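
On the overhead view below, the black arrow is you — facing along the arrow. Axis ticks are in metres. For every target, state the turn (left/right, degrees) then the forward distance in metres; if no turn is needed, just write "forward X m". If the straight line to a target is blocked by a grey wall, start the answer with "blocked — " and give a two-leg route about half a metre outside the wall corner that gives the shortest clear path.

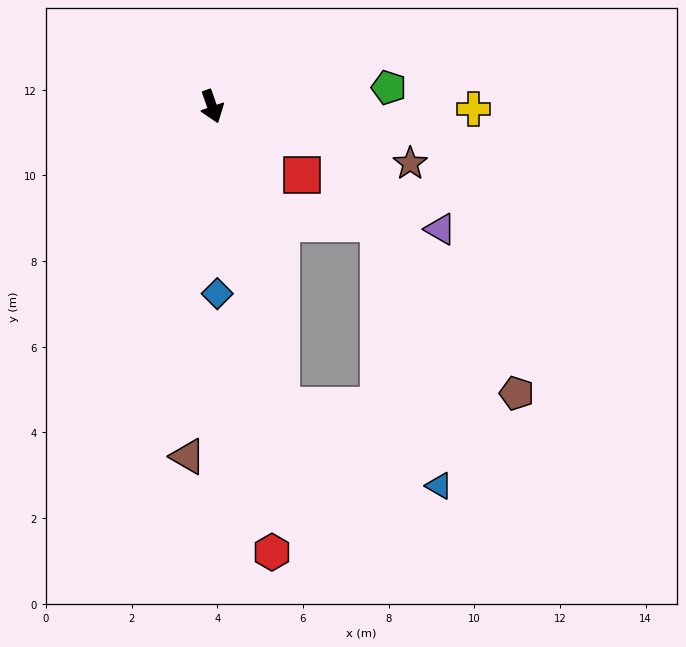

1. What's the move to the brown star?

turn left 55°, forward 4.8 m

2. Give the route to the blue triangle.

blocked — turn right 6°, forward 7.2 m, then turn left 49°, forward 4.1 m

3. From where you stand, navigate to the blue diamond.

turn right 18°, forward 4.4 m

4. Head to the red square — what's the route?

turn left 33°, forward 2.6 m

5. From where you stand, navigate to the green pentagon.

turn left 77°, forward 4.1 m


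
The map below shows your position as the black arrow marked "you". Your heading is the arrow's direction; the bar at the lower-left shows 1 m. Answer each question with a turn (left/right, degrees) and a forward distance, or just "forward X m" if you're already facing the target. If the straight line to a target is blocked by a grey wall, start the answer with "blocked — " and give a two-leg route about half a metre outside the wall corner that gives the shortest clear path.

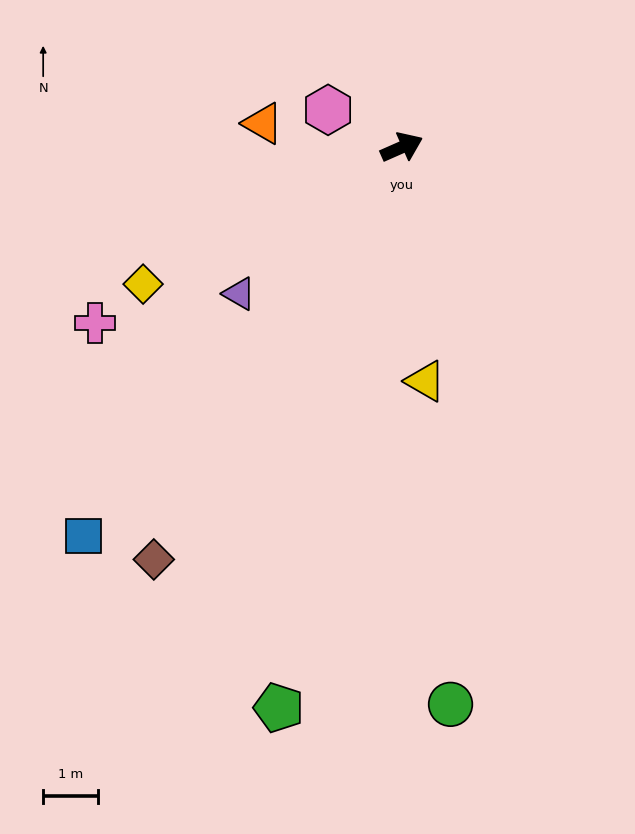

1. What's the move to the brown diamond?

turn right 145°, forward 8.8 m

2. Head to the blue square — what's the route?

turn right 153°, forward 9.2 m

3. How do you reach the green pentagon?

turn right 126°, forward 10.5 m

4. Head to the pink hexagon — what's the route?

turn left 129°, forward 1.5 m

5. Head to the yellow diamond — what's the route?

turn right 176°, forward 5.4 m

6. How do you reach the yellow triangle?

turn right 108°, forward 4.3 m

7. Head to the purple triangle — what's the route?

turn right 162°, forward 4.0 m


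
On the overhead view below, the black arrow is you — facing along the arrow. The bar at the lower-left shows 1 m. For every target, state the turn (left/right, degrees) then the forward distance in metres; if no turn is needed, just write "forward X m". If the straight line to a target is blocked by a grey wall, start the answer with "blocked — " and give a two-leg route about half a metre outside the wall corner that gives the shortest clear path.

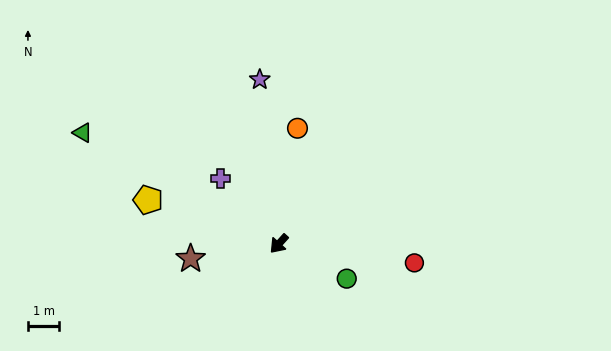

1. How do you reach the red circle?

turn left 124°, forward 4.4 m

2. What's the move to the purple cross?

turn right 96°, forward 2.8 m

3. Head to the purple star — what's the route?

turn right 131°, forward 5.3 m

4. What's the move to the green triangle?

turn right 77°, forward 7.2 m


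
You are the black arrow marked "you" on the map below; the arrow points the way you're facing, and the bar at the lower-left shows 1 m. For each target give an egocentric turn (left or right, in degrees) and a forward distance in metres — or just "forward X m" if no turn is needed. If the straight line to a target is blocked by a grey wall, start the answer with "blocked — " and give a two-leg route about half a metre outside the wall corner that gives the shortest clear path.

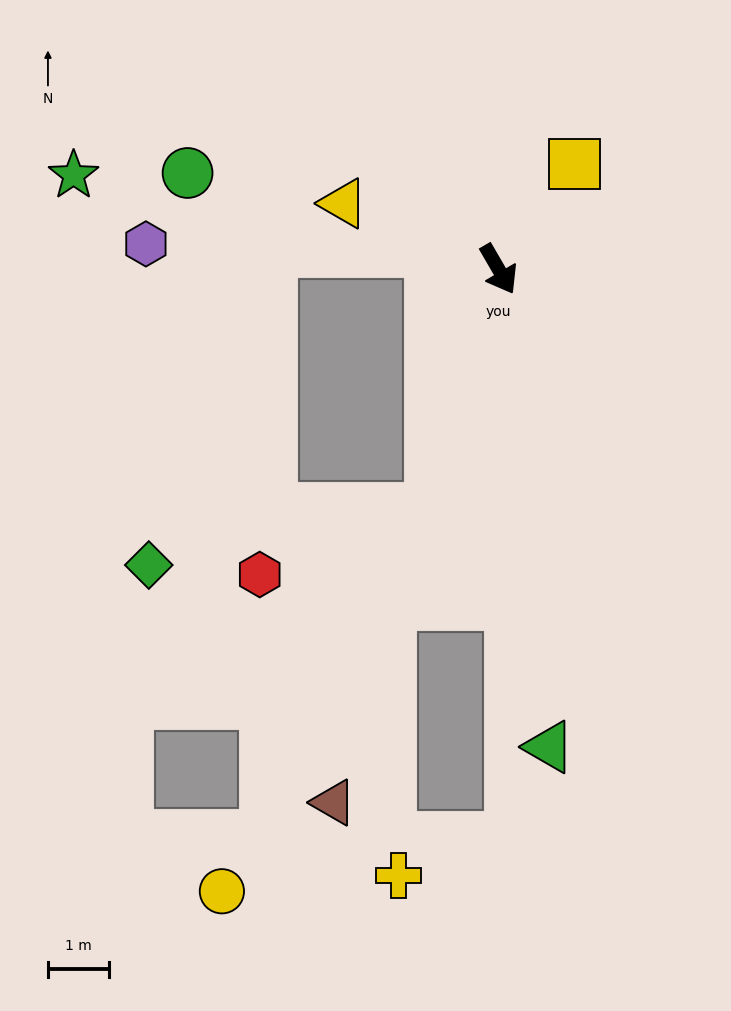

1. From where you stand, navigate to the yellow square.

turn left 114°, forward 2.1 m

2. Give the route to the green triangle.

turn right 24°, forward 7.8 m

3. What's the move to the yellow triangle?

turn right 143°, forward 2.7 m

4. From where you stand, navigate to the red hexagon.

blocked — turn right 46°, forward 4.1 m, then turn right 53°, forward 3.0 m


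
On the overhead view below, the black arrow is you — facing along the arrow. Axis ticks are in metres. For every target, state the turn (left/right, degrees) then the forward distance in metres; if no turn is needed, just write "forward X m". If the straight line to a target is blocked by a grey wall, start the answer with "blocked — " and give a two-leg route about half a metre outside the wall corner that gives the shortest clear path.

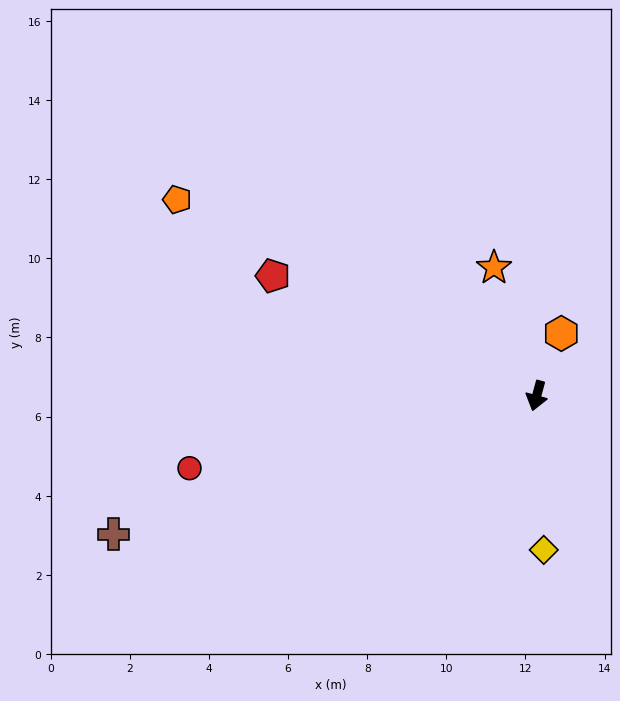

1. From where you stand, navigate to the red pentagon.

turn right 99°, forward 7.3 m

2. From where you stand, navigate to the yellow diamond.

turn left 18°, forward 3.9 m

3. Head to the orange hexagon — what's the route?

turn left 174°, forward 1.7 m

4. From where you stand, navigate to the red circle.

turn right 63°, forward 9.0 m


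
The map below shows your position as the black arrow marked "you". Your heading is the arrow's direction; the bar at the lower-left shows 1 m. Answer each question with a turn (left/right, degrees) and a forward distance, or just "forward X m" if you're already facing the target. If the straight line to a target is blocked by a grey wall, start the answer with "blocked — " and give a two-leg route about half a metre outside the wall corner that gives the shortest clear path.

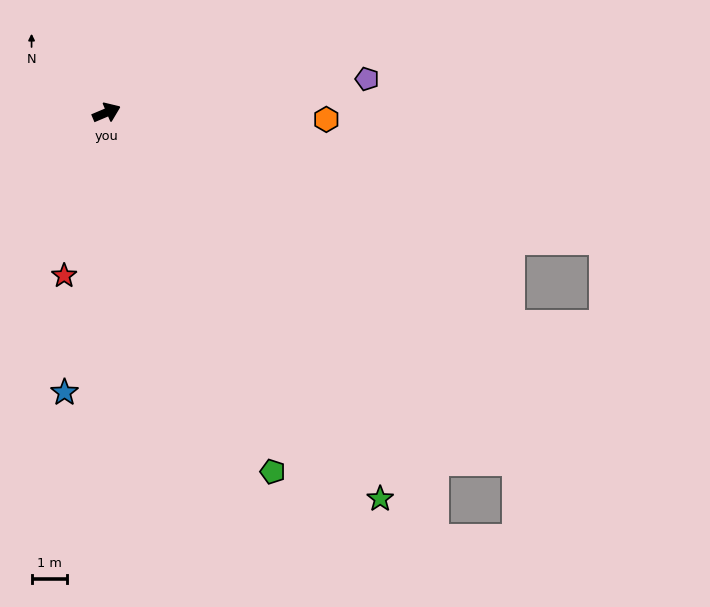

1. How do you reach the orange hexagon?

turn right 25°, forward 6.2 m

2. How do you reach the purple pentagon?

turn right 16°, forward 7.4 m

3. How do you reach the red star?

turn right 127°, forward 4.8 m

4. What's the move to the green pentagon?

turn right 88°, forward 11.2 m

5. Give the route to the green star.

turn right 78°, forward 13.3 m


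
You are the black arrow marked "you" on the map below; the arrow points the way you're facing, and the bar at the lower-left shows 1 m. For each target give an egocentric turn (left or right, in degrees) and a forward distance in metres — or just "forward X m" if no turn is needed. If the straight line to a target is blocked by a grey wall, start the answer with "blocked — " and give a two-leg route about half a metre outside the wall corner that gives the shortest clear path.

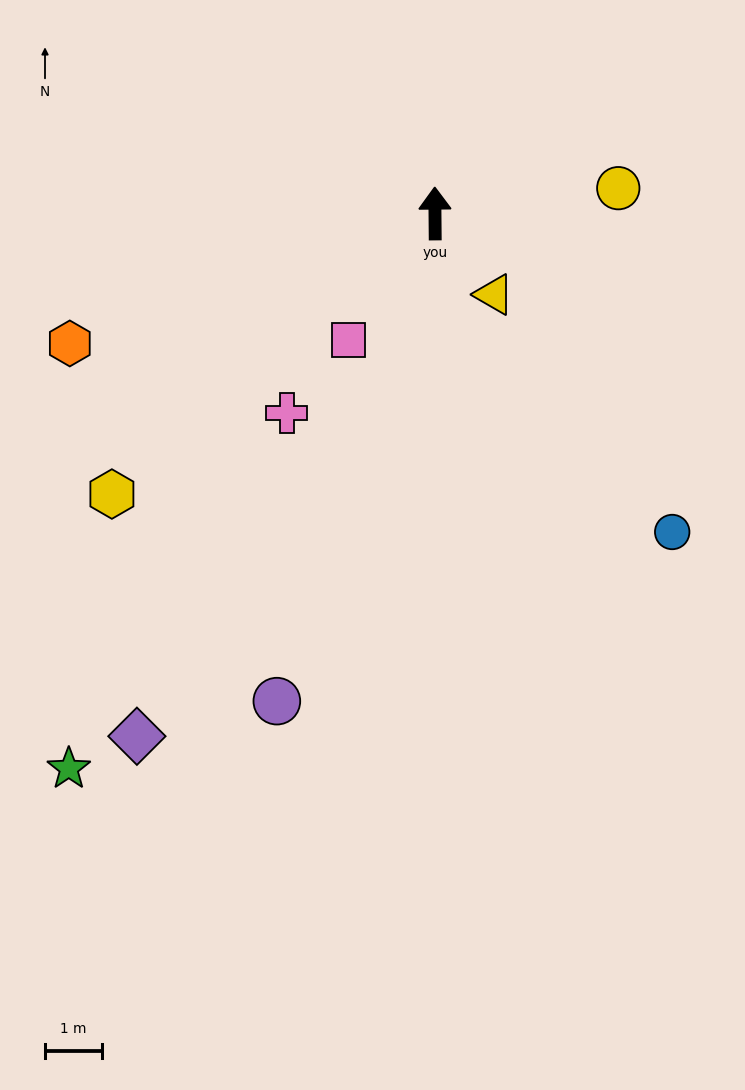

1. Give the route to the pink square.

turn left 145°, forward 2.7 m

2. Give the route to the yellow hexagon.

turn left 130°, forward 7.5 m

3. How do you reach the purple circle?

turn left 162°, forward 9.0 m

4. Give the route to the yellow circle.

turn right 83°, forward 3.3 m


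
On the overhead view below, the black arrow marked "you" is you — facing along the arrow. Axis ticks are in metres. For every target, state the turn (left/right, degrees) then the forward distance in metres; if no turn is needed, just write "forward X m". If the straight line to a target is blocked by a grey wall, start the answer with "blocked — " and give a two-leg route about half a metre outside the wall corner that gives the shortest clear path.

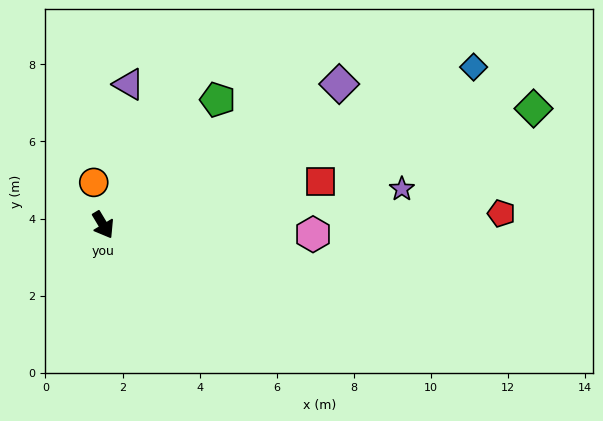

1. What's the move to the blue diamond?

turn left 82°, forward 10.5 m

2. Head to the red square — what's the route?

turn left 70°, forward 5.8 m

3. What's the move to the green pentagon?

turn left 107°, forward 4.4 m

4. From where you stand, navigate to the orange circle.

turn left 161°, forward 1.1 m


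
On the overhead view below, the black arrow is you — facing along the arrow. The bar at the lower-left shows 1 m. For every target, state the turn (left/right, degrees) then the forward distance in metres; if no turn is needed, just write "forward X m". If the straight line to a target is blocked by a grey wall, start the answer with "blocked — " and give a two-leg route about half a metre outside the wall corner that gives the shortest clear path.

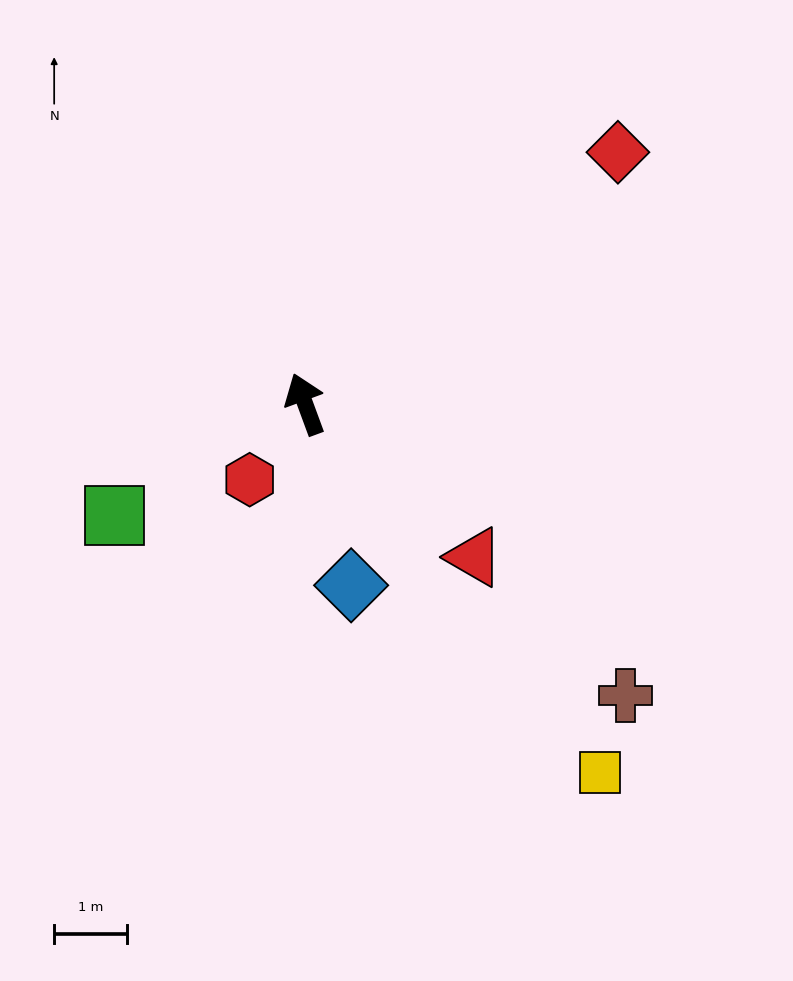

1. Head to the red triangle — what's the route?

turn right 152°, forward 3.1 m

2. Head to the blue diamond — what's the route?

turn left 174°, forward 2.6 m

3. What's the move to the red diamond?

turn right 71°, forward 5.5 m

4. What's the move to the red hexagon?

turn left 123°, forward 1.3 m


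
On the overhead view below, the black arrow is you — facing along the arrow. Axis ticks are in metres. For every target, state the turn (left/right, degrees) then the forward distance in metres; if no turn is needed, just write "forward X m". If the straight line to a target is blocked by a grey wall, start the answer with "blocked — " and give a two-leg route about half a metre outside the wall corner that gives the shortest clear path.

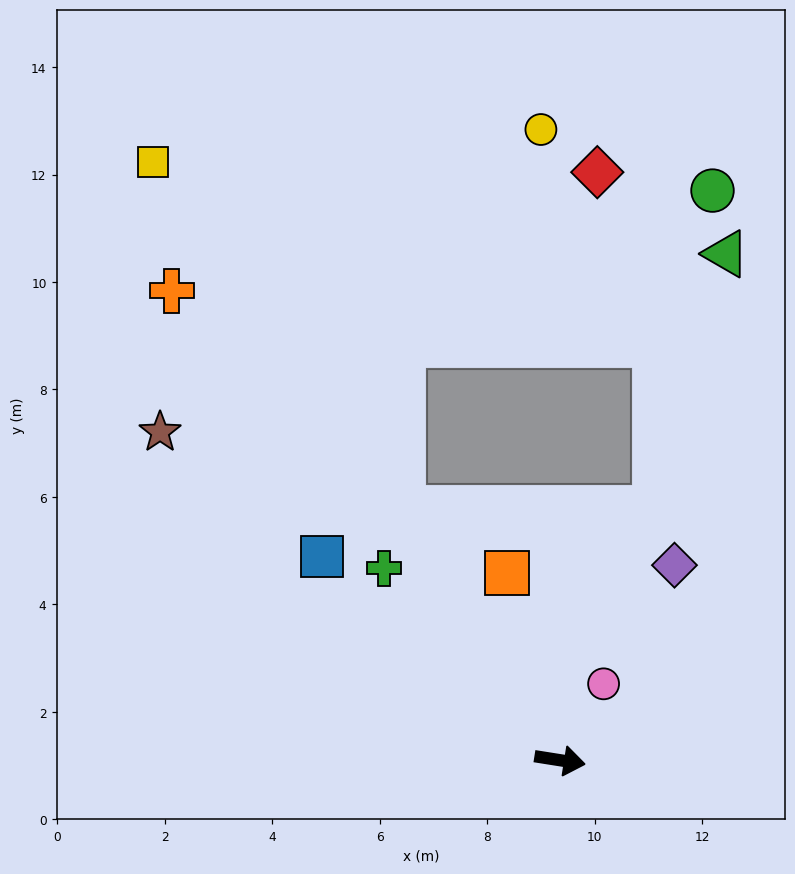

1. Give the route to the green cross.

turn left 142°, forward 4.8 m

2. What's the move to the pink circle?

turn left 69°, forward 1.6 m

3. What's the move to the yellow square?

turn left 133°, forward 13.5 m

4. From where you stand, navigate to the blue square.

turn left 148°, forward 5.8 m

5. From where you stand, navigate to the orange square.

turn left 115°, forward 3.6 m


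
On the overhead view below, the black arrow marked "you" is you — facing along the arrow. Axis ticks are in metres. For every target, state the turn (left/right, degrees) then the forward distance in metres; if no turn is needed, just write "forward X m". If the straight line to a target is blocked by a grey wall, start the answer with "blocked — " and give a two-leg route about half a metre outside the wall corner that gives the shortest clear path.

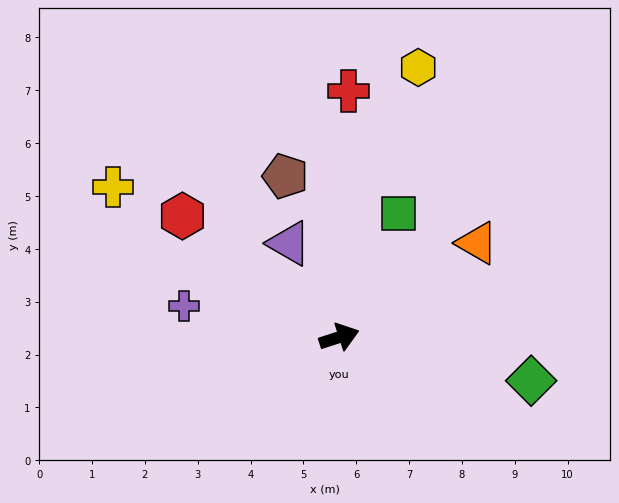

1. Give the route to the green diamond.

turn right 31°, forward 3.7 m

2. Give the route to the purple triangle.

turn left 100°, forward 2.0 m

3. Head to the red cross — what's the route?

turn left 70°, forward 4.7 m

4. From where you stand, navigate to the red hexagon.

turn left 124°, forward 3.8 m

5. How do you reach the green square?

turn left 47°, forward 2.6 m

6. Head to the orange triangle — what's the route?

turn left 16°, forward 3.2 m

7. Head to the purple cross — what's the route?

turn left 151°, forward 3.0 m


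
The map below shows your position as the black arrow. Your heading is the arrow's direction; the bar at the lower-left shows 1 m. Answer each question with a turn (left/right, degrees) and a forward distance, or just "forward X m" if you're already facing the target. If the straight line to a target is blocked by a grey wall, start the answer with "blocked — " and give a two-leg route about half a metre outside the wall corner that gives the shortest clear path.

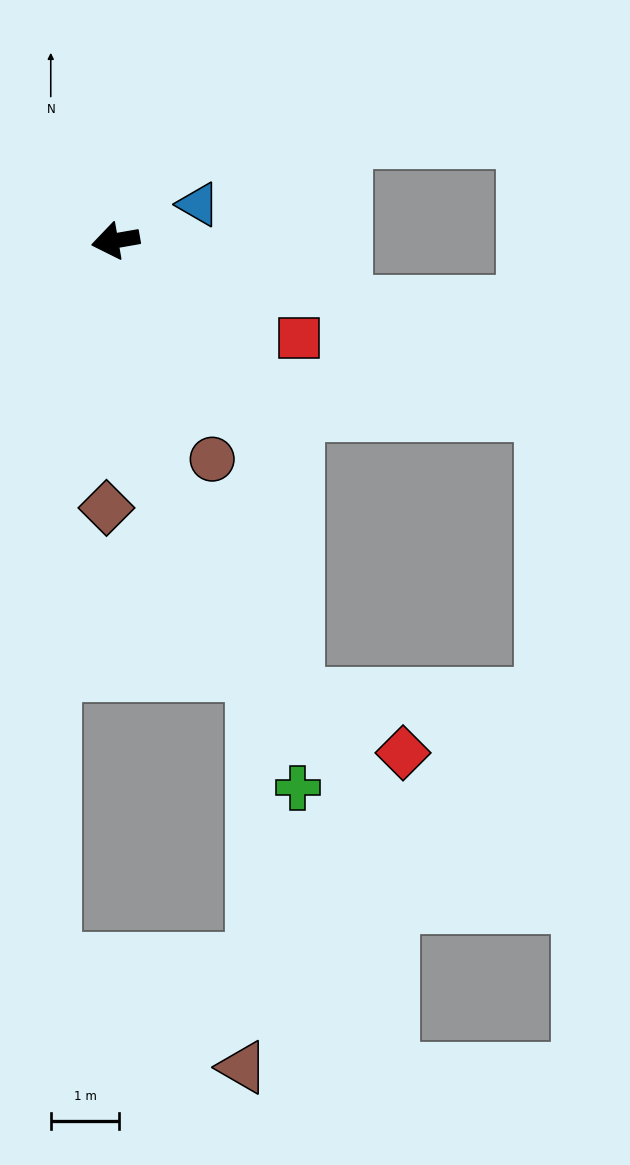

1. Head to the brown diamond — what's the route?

turn left 78°, forward 3.9 m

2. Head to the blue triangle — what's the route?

turn right 166°, forward 1.3 m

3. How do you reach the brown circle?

turn left 104°, forward 3.5 m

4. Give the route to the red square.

turn left 142°, forward 3.0 m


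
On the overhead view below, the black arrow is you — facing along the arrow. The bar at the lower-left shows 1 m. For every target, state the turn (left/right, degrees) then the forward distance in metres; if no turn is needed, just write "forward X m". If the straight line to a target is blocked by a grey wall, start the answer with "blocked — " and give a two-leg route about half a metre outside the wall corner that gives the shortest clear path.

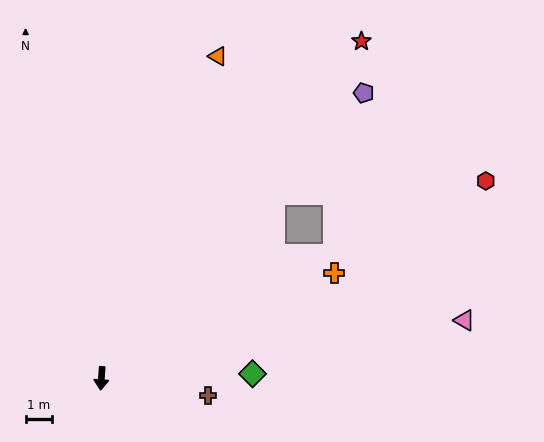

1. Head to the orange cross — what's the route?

turn left 118°, forward 9.6 m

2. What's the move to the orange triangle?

turn left 164°, forward 12.9 m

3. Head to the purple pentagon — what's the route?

turn left 141°, forward 14.6 m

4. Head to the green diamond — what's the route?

turn left 96°, forward 5.7 m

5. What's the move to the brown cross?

turn left 85°, forward 4.1 m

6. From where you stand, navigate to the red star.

turn left 146°, forward 16.0 m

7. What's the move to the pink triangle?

turn left 103°, forward 13.8 m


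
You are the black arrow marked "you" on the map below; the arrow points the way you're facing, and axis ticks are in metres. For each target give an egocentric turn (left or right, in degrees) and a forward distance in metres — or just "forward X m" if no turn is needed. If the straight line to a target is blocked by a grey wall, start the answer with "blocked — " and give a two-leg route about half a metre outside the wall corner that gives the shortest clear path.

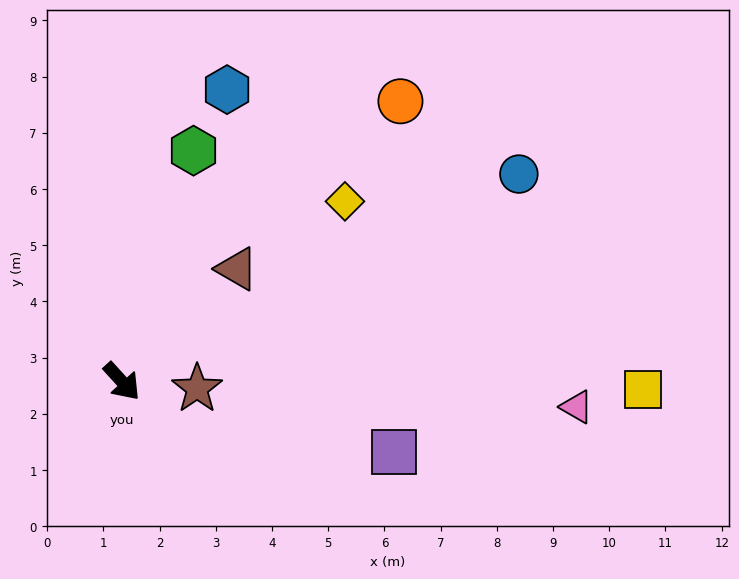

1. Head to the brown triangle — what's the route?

turn left 92°, forward 2.9 m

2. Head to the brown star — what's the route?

turn left 42°, forward 1.3 m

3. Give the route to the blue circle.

turn left 75°, forward 8.0 m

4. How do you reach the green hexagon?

turn left 120°, forward 4.3 m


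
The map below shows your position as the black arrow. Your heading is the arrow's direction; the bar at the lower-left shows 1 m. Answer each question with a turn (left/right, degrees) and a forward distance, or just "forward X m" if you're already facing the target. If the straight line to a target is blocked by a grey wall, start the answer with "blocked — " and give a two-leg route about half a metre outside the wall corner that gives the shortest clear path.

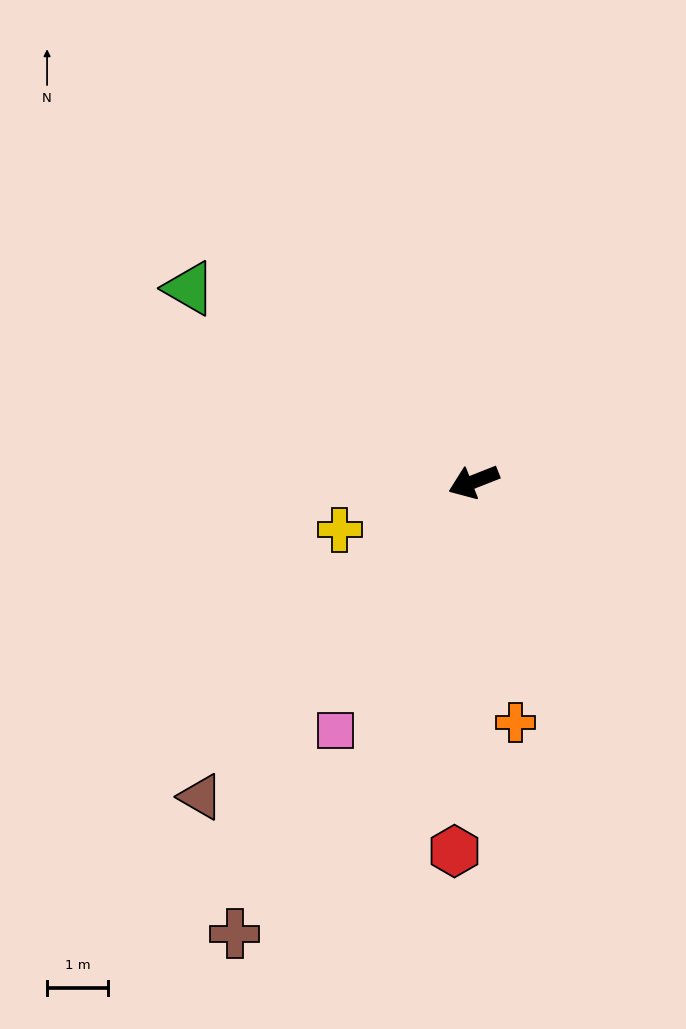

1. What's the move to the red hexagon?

turn left 66°, forward 6.1 m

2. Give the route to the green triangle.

turn right 56°, forward 5.7 m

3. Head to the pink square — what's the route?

turn left 39°, forward 4.7 m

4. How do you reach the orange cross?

turn left 78°, forward 4.0 m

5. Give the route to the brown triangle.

turn left 28°, forward 6.9 m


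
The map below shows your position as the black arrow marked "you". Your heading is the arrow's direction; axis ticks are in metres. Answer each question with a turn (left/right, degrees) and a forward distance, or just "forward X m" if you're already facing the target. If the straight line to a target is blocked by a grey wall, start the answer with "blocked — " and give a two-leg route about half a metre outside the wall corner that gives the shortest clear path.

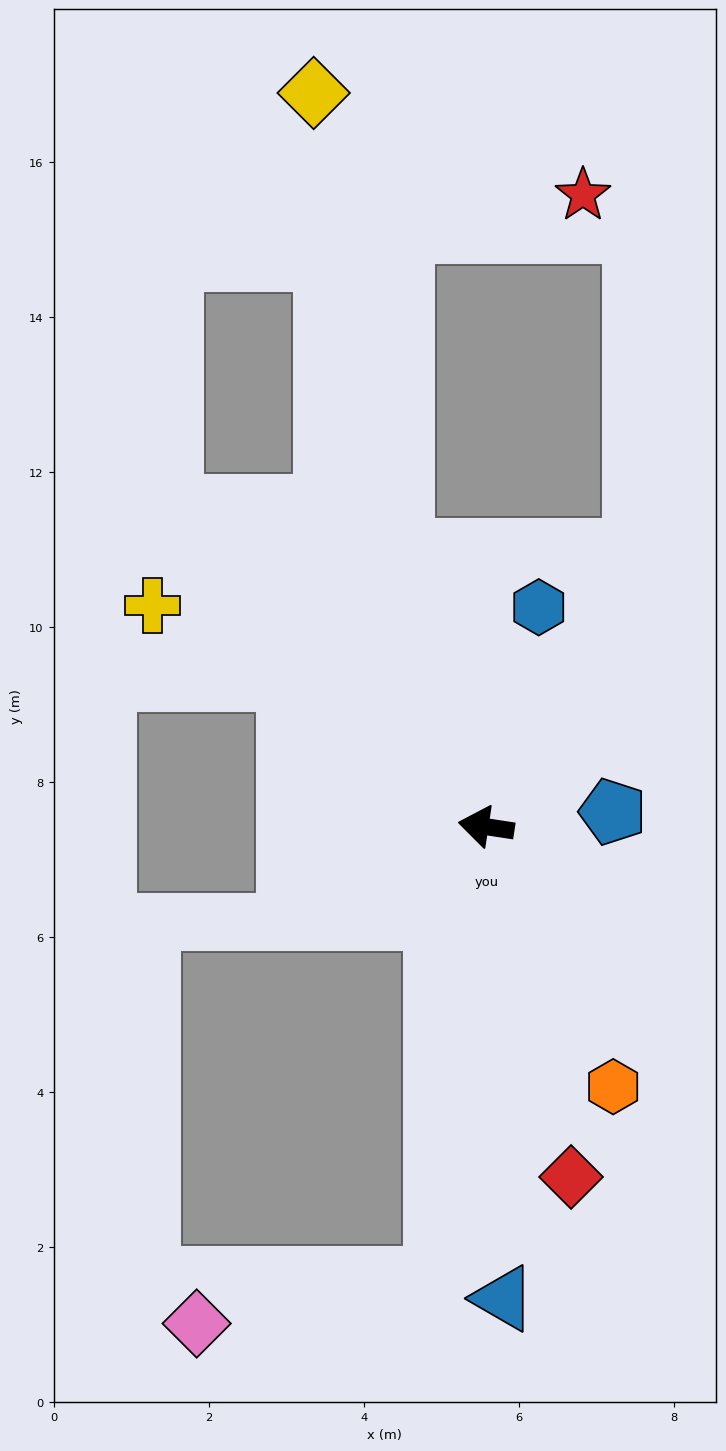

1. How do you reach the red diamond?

turn left 112°, forward 4.6 m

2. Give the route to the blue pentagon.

turn right 165°, forward 1.6 m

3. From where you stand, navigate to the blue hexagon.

turn right 95°, forward 2.9 m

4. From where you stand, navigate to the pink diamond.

blocked — turn left 92°, forward 5.9 m, then turn right 73°, forward 3.1 m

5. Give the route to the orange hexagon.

turn left 125°, forward 3.7 m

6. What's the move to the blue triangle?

turn left 101°, forward 6.1 m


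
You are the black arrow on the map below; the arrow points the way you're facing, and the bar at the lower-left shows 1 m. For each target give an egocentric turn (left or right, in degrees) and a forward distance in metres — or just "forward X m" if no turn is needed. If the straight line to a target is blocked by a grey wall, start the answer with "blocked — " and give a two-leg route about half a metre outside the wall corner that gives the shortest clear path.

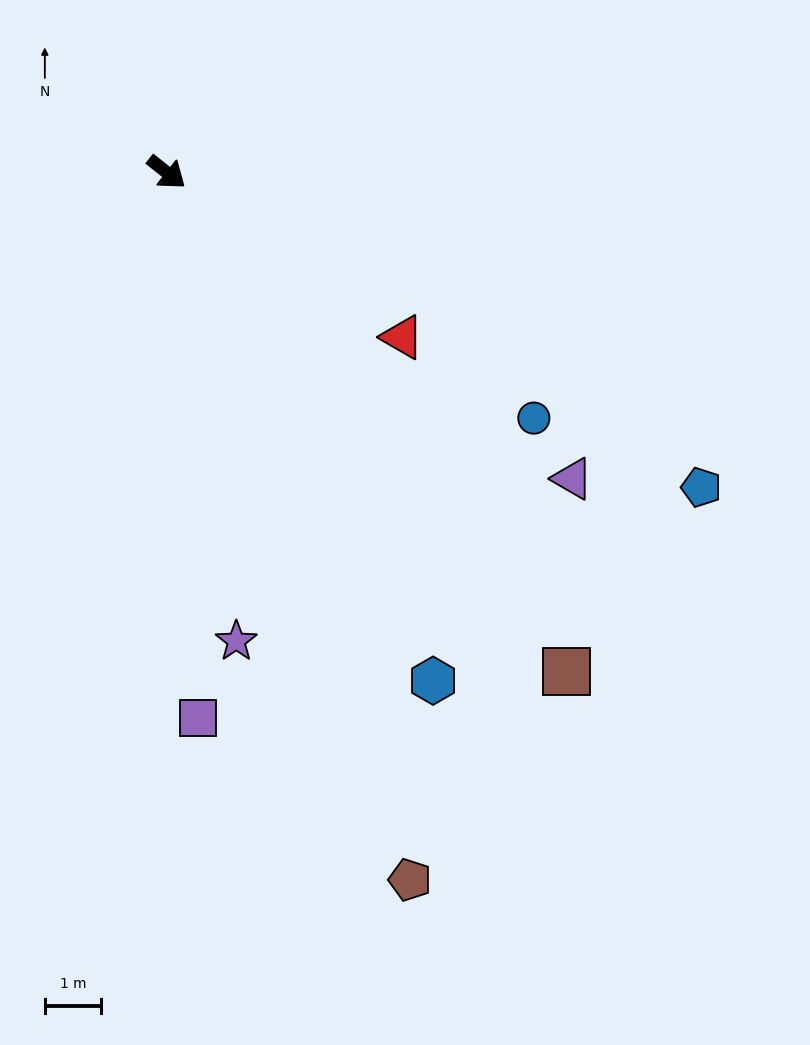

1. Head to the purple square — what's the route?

turn right 48°, forward 9.7 m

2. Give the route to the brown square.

turn right 13°, forward 11.3 m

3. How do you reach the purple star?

turn right 43°, forward 8.4 m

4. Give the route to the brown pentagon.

turn right 33°, forward 13.3 m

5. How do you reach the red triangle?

turn left 3°, forward 5.1 m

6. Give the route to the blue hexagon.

turn right 24°, forward 10.2 m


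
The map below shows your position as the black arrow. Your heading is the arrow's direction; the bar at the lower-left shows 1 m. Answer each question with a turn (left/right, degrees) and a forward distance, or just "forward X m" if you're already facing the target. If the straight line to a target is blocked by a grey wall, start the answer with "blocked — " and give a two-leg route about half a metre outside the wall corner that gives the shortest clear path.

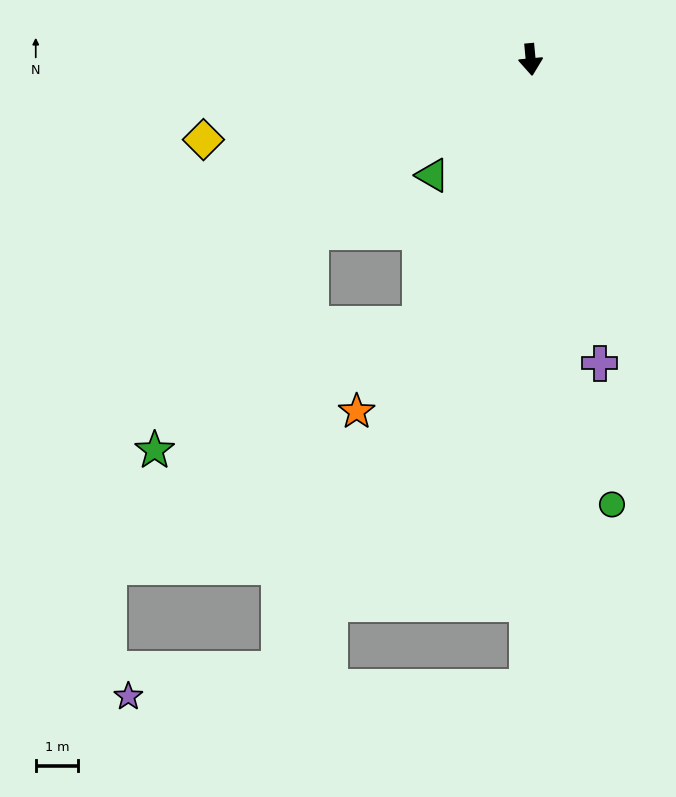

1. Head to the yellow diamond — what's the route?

turn right 82°, forward 7.9 m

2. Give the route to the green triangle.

turn right 46°, forward 3.6 m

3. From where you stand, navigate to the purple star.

blocked — turn right 28°, forward 15.5 m, then turn right 57°, forward 3.6 m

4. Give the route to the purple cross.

turn left 8°, forward 7.3 m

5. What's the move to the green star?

blocked — turn right 57°, forward 6.6 m, then turn left 16°, forward 6.3 m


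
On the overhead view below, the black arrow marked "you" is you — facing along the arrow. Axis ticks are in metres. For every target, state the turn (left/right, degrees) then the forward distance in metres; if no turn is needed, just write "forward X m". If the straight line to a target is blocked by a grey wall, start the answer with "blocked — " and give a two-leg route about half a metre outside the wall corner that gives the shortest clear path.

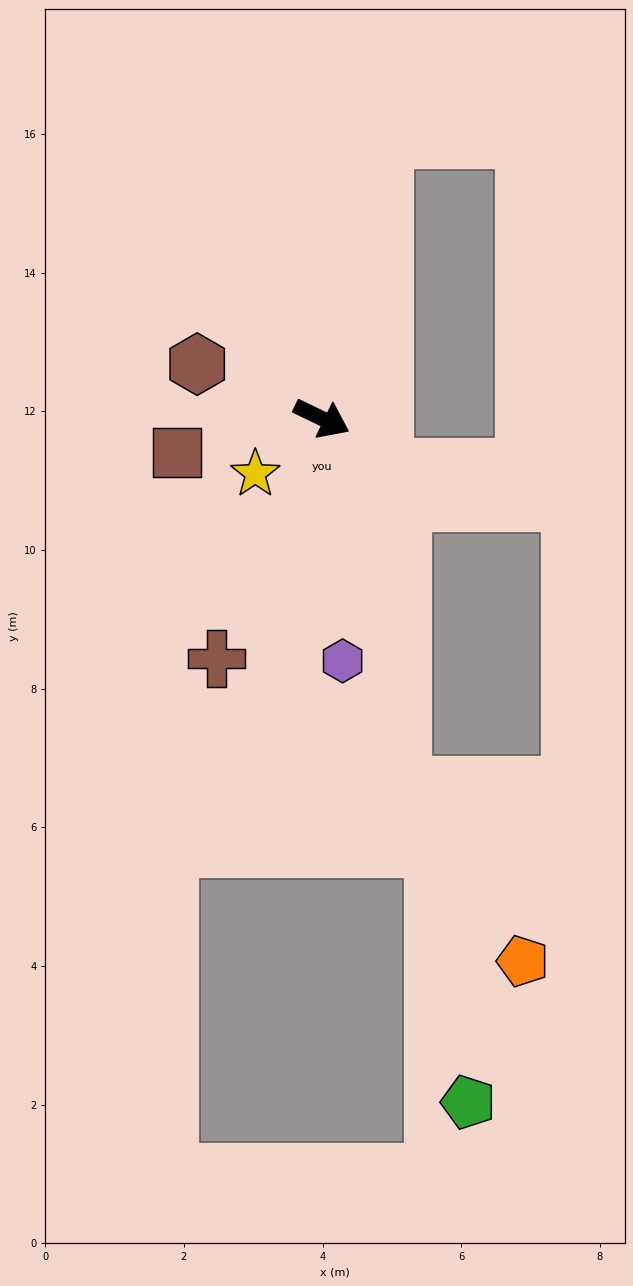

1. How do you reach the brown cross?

turn right 88°, forward 3.8 m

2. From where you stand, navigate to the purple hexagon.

turn right 59°, forward 3.5 m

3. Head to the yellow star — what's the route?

turn right 115°, forward 1.2 m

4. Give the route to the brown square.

turn right 141°, forward 2.1 m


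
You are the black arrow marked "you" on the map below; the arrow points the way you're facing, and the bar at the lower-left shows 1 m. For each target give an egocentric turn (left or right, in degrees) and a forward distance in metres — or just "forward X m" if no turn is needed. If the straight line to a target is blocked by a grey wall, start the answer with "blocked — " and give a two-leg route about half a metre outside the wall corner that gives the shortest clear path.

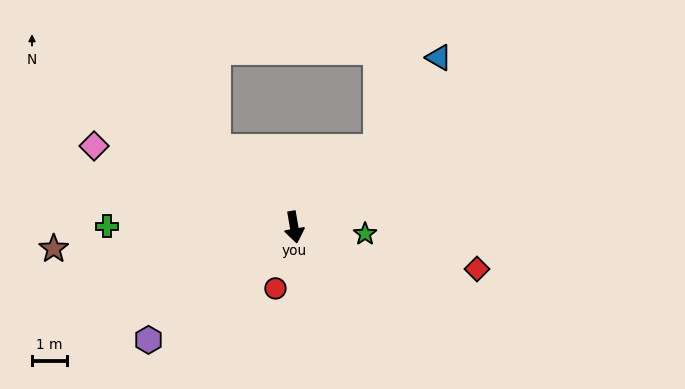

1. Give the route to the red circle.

turn right 27°, forward 1.8 m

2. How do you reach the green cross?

turn right 100°, forward 5.3 m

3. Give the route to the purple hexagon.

turn right 62°, forward 5.2 m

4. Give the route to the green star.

turn left 75°, forward 2.0 m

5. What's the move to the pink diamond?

turn right 122°, forward 6.1 m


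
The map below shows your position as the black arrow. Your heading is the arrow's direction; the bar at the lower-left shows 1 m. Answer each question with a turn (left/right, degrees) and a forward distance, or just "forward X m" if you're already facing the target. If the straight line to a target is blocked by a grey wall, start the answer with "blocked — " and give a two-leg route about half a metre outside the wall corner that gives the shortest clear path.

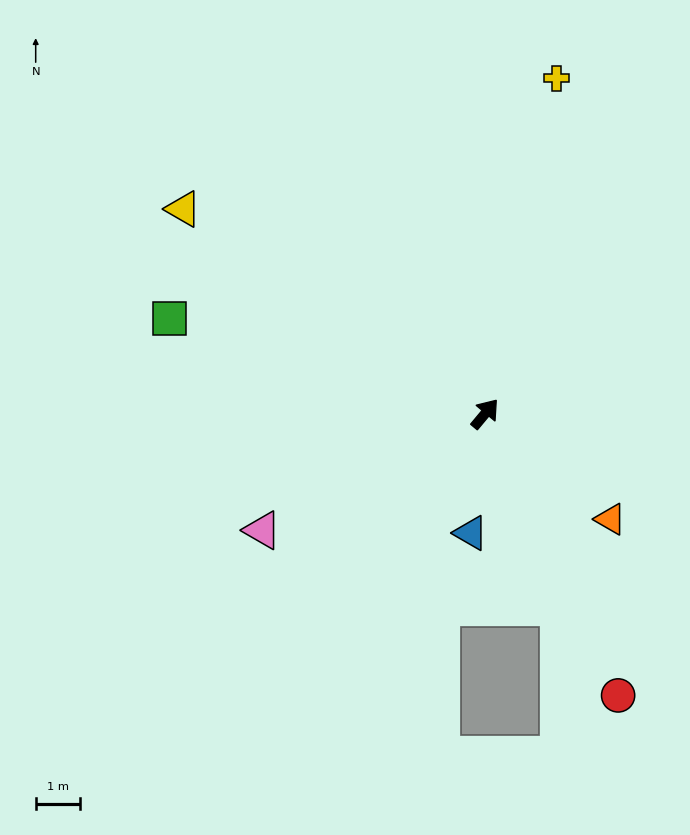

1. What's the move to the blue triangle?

turn right 147°, forward 2.7 m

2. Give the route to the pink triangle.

turn left 157°, forward 5.7 m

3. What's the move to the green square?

turn left 113°, forward 7.5 m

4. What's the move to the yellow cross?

turn left 28°, forward 7.8 m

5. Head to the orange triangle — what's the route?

turn right 90°, forward 3.7 m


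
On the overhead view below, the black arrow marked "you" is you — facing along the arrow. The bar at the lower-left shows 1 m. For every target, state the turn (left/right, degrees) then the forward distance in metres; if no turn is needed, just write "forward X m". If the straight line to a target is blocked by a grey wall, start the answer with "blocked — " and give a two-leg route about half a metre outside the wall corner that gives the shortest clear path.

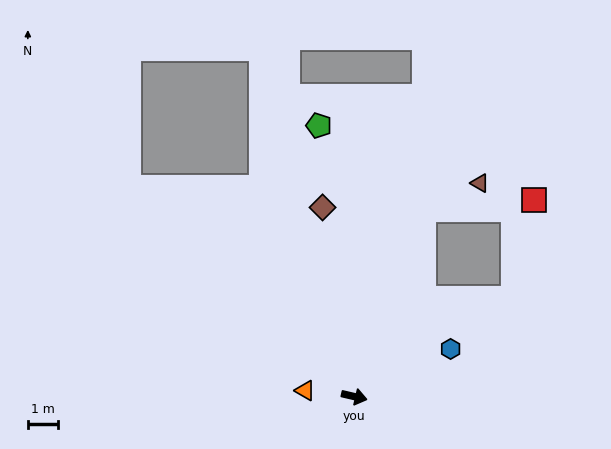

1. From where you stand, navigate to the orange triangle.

turn right 174°, forward 1.7 m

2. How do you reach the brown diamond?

turn left 113°, forward 6.4 m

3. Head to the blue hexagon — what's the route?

turn left 39°, forward 3.6 m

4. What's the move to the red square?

blocked — turn left 83°, forward 6.7 m, then turn right 65°, forward 3.7 m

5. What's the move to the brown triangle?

blocked — turn left 83°, forward 6.7 m, then turn right 45°, forward 2.1 m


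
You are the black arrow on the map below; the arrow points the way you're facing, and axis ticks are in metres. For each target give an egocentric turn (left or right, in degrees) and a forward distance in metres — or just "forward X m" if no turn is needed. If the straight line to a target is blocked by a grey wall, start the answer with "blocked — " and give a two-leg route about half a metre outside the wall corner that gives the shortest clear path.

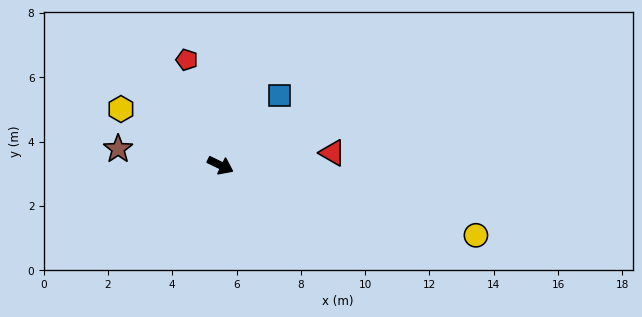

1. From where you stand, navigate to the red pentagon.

turn left 134°, forward 3.4 m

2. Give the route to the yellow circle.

turn left 11°, forward 8.2 m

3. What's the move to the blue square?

turn left 76°, forward 2.8 m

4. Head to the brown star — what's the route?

turn right 163°, forward 3.2 m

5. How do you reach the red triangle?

turn left 32°, forward 3.5 m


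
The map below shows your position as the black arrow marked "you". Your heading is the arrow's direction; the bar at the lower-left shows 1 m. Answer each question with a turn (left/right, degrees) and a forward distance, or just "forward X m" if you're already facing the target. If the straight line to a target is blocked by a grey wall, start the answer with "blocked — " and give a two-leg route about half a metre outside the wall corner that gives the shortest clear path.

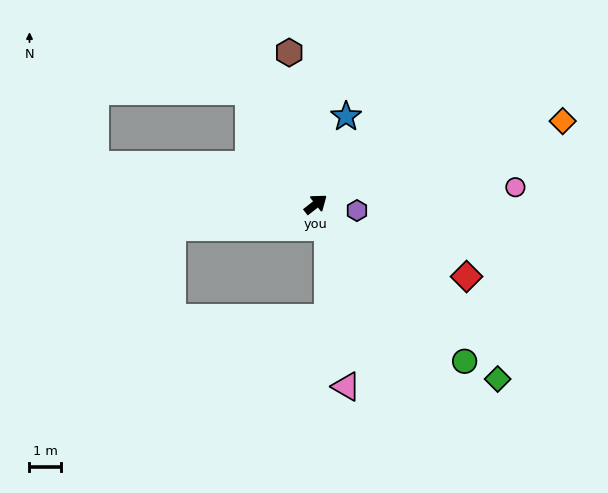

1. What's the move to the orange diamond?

turn right 19°, forward 8.2 m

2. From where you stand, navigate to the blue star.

turn left 33°, forward 2.9 m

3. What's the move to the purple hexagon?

turn right 47°, forward 1.3 m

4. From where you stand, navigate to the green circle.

turn right 85°, forward 6.8 m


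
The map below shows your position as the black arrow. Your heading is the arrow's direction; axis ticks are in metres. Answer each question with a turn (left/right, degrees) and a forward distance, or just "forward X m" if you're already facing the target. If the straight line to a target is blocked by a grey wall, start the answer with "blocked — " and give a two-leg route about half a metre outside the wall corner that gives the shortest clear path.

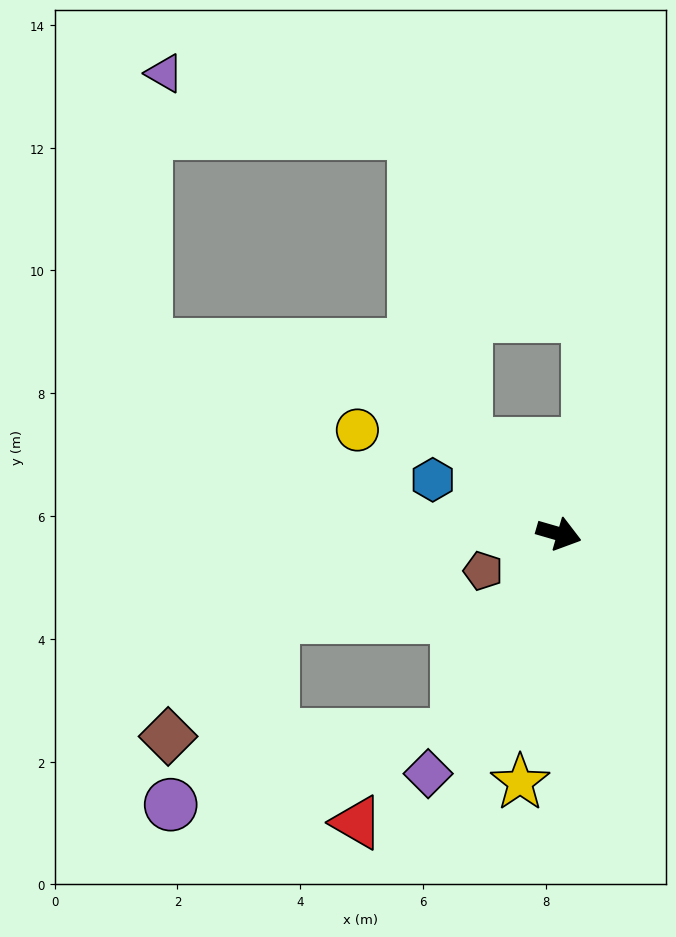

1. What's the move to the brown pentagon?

turn right 138°, forward 1.4 m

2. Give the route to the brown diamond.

blocked — turn right 101°, forward 3.7 m, then turn right 63°, forward 4.7 m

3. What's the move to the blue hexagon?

turn left 173°, forward 2.2 m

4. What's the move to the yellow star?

turn right 83°, forward 4.1 m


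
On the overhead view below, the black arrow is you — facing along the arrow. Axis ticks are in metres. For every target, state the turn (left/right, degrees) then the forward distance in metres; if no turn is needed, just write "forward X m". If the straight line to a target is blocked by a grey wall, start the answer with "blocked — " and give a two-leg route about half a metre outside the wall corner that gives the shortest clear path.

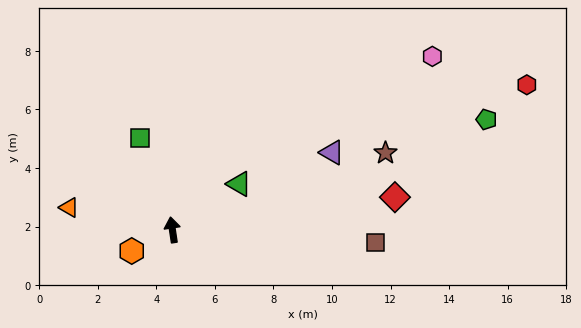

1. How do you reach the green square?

turn left 11°, forward 3.3 m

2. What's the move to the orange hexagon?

turn left 109°, forward 1.6 m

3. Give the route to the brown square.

turn right 102°, forward 6.9 m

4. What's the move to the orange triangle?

turn left 69°, forward 3.6 m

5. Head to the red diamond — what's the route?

turn right 90°, forward 7.7 m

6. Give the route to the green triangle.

turn right 64°, forward 2.8 m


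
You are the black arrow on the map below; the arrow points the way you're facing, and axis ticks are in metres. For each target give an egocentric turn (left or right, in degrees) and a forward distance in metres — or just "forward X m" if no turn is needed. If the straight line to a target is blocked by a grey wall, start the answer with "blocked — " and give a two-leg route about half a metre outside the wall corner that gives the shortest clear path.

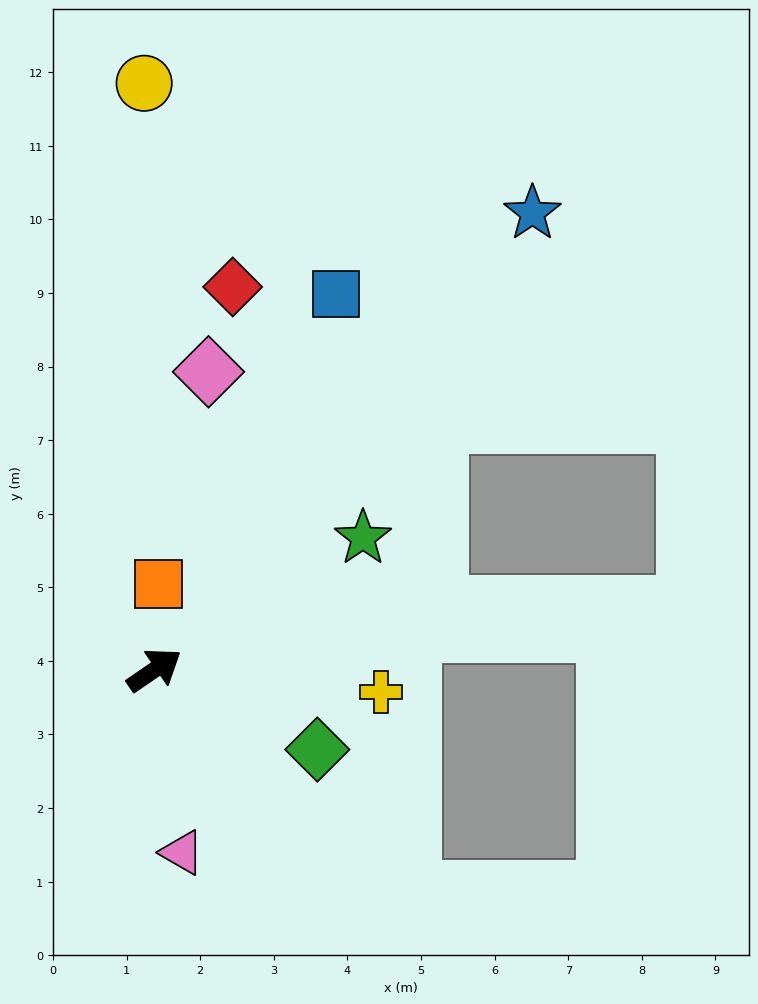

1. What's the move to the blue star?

turn left 16°, forward 8.1 m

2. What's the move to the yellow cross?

turn right 40°, forward 3.1 m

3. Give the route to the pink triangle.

turn right 116°, forward 2.5 m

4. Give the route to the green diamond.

turn right 60°, forward 2.5 m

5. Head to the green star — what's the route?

turn right 2°, forward 3.4 m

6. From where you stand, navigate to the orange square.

turn left 53°, forward 1.2 m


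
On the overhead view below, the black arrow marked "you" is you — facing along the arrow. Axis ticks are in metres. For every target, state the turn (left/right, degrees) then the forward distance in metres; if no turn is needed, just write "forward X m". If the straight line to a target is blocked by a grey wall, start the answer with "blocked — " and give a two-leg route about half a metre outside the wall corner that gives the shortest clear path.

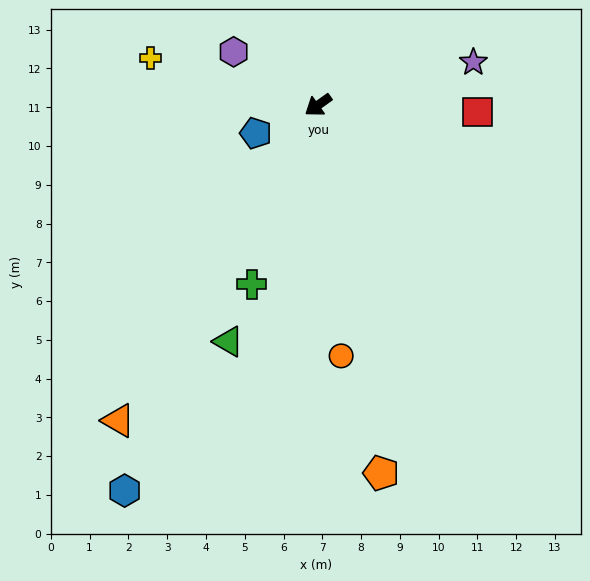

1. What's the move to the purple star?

turn left 160°, forward 4.2 m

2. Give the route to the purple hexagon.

turn right 68°, forward 2.6 m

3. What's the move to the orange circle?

turn left 60°, forward 6.5 m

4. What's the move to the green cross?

turn left 34°, forward 4.9 m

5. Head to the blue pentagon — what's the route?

turn right 11°, forward 1.8 m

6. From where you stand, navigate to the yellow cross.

turn right 51°, forward 4.5 m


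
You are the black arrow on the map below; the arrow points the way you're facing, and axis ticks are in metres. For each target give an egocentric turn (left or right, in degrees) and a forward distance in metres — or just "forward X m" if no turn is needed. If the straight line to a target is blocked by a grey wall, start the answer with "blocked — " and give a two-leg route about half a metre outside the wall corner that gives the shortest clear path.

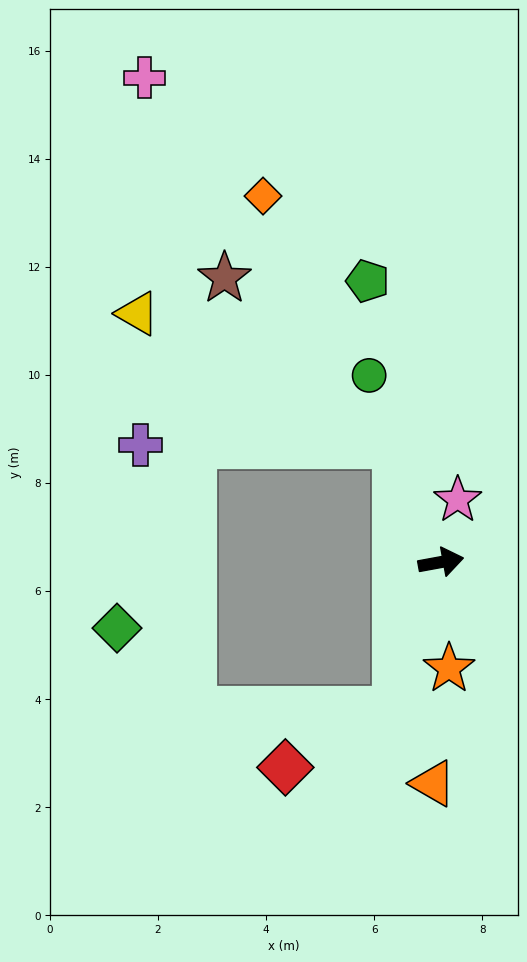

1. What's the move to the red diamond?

blocked — turn right 118°, forward 2.9 m, then turn right 45°, forward 2.3 m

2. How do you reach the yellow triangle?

blocked — turn left 101°, forward 2.3 m, then turn left 41°, forward 5.4 m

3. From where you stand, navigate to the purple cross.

blocked — turn left 101°, forward 2.3 m, then turn left 68°, forward 4.7 m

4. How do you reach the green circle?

turn left 101°, forward 3.7 m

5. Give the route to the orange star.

turn right 96°, forward 2.0 m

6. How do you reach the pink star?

turn left 65°, forward 1.2 m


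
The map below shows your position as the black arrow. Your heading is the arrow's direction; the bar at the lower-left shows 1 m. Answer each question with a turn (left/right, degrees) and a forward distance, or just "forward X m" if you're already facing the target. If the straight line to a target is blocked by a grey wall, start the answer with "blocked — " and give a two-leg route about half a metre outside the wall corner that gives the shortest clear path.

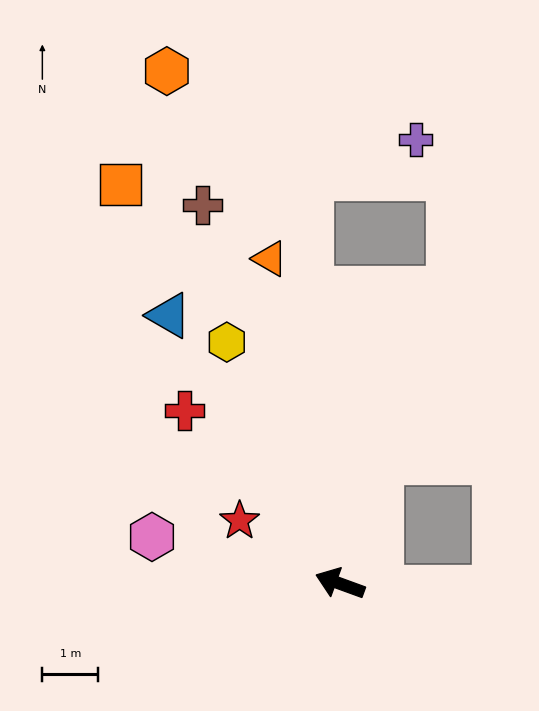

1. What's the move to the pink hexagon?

turn left 6°, forward 3.5 m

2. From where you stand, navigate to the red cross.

turn right 28°, forward 4.2 m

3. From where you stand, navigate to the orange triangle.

turn right 58°, forward 6.0 m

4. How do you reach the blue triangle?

turn right 37°, forward 5.7 m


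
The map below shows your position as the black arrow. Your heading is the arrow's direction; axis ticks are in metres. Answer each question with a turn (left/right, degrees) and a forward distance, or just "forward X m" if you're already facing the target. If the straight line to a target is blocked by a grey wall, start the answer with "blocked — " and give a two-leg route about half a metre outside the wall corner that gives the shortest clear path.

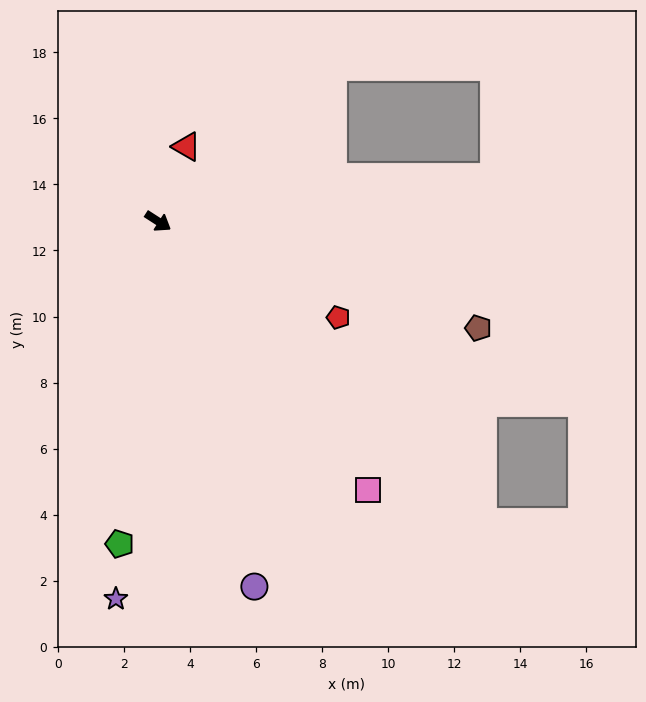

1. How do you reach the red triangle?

turn left 102°, forward 2.4 m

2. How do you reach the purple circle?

turn right 42°, forward 11.4 m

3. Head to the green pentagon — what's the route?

turn right 64°, forward 9.8 m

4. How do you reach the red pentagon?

turn left 5°, forward 6.2 m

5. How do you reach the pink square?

turn right 19°, forward 10.3 m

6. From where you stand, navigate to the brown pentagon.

turn left 14°, forward 10.2 m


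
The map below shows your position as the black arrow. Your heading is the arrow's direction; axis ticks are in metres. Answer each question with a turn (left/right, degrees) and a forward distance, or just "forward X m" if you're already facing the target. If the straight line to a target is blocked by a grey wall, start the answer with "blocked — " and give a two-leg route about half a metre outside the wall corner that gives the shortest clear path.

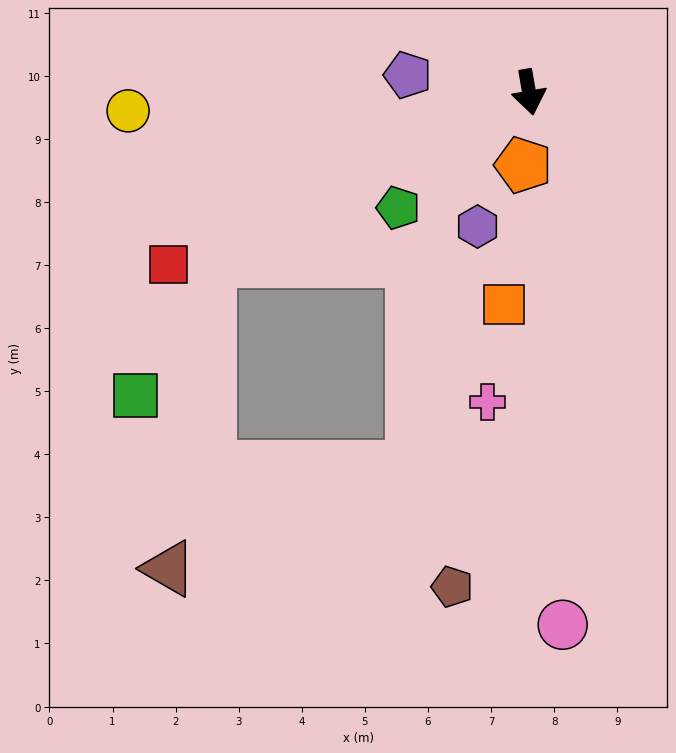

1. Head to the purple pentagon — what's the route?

turn right 108°, forward 1.9 m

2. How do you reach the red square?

turn right 74°, forward 6.3 m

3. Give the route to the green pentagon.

turn right 58°, forward 2.8 m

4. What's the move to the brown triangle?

blocked — turn right 72°, forward 5.7 m, then turn left 55°, forward 4.9 m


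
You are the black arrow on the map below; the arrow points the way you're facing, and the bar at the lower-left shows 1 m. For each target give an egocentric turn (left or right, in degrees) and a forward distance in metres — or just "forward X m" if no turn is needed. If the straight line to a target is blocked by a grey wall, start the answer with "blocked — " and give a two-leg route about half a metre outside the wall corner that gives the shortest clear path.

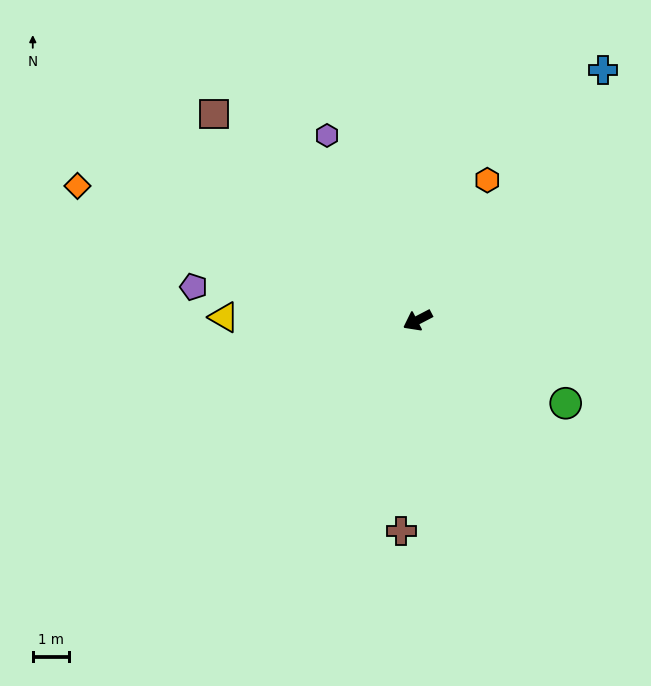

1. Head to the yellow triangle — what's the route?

turn right 28°, forward 5.3 m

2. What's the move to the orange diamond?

turn right 49°, forward 10.0 m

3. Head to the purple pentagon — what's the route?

turn right 36°, forward 6.2 m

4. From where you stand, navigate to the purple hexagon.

turn right 91°, forward 5.6 m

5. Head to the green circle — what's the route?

turn left 123°, forward 4.6 m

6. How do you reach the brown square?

turn right 73°, forward 7.9 m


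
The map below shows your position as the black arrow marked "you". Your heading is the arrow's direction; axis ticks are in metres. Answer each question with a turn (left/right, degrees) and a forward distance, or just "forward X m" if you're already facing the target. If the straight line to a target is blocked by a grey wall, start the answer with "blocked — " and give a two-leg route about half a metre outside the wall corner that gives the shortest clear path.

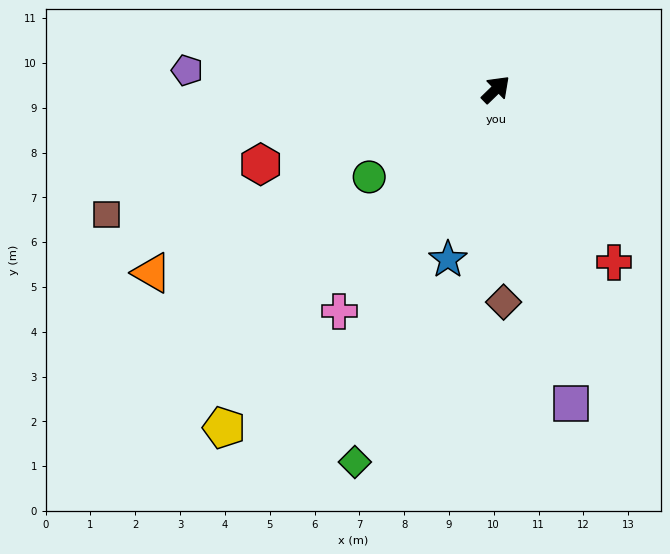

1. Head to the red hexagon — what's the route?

turn left 153°, forward 5.5 m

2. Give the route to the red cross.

turn right 100°, forward 4.7 m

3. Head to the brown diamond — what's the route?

turn right 132°, forward 4.8 m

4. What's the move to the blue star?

turn right 150°, forward 3.9 m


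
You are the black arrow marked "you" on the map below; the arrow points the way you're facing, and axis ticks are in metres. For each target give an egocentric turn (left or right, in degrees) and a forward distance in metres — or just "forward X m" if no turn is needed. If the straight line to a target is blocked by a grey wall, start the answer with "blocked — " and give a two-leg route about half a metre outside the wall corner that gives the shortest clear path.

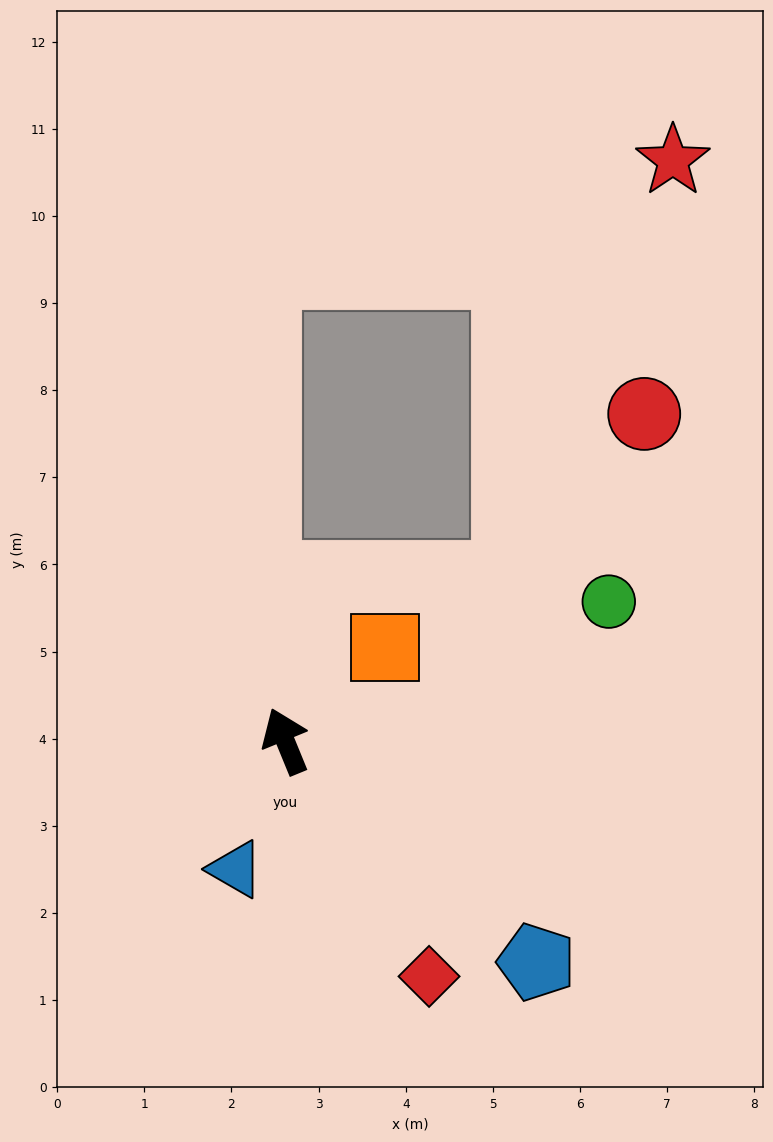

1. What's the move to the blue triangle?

turn left 136°, forward 1.6 m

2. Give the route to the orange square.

turn right 69°, forward 1.6 m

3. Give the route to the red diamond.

turn right 171°, forward 3.2 m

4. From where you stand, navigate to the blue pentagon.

turn right 154°, forward 3.8 m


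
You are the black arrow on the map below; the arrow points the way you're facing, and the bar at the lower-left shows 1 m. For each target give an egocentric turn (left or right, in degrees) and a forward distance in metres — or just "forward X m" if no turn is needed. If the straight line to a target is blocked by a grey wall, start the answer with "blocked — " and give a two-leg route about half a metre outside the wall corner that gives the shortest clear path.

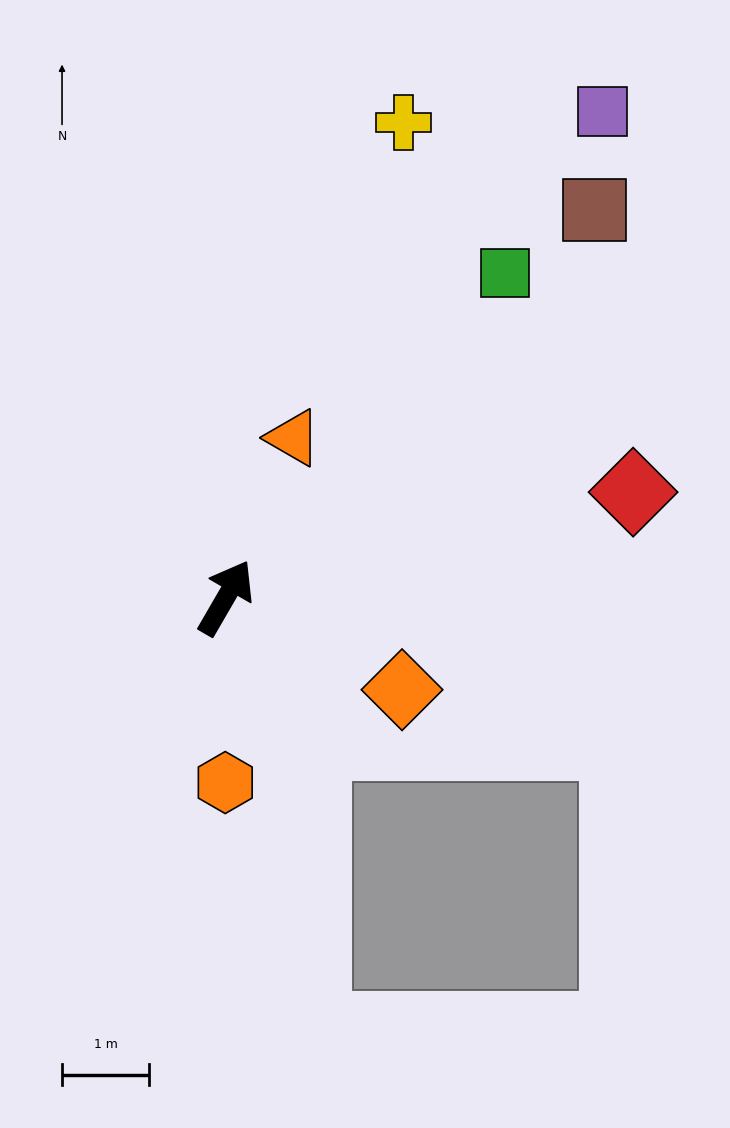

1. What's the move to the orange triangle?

turn left 7°, forward 2.0 m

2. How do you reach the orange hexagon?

turn right 150°, forward 2.1 m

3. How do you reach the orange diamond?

turn right 87°, forward 2.3 m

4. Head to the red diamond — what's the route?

turn right 45°, forward 4.8 m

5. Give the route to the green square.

turn right 11°, forward 4.9 m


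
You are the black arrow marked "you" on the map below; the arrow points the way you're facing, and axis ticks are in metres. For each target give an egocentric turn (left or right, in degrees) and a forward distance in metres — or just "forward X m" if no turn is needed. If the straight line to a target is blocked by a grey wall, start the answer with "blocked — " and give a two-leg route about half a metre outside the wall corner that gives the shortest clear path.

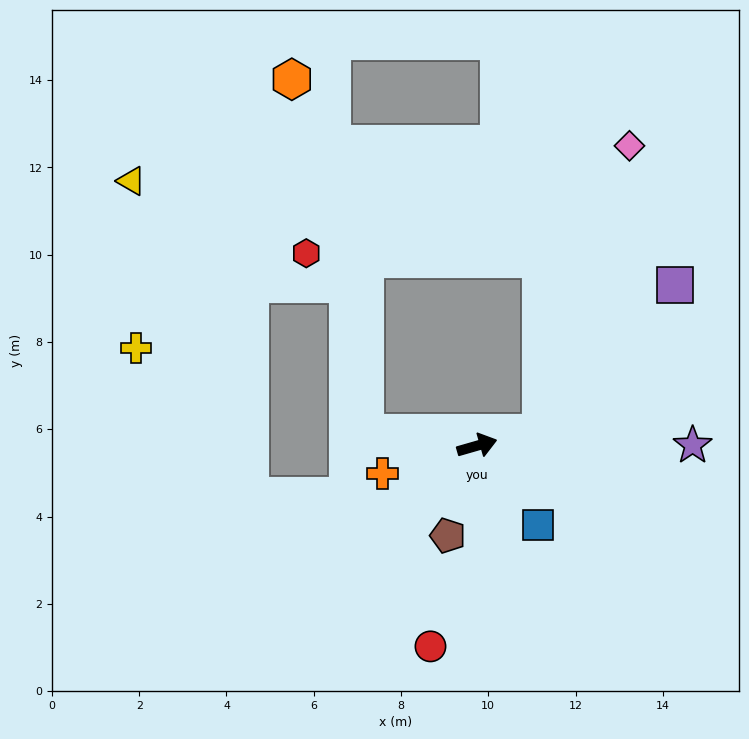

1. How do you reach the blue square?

turn right 68°, forward 2.3 m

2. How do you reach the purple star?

turn right 16°, forward 4.9 m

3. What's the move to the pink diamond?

blocked — turn right 4°, forward 1.5 m, then turn left 61°, forward 6.9 m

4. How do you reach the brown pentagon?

turn right 124°, forward 2.2 m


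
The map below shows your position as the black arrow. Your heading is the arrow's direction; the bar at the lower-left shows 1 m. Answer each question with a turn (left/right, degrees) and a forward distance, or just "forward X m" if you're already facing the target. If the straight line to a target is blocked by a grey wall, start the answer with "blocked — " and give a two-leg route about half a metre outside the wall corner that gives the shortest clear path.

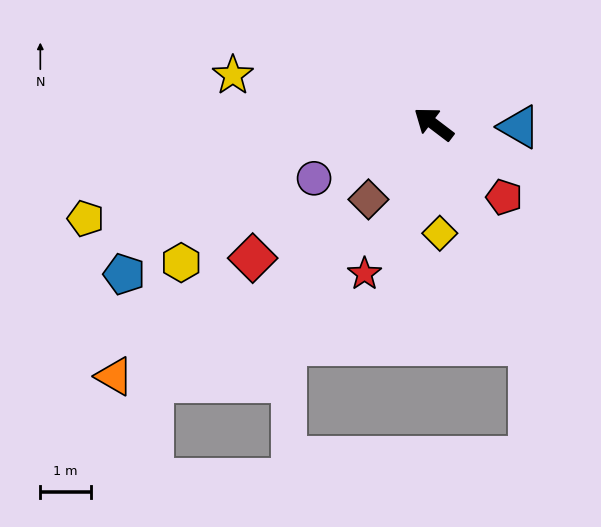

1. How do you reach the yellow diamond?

turn left 130°, forward 2.2 m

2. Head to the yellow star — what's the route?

turn left 24°, forward 4.1 m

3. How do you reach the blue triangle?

turn right 145°, forward 1.7 m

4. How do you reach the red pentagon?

turn left 171°, forward 2.0 m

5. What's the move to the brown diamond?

turn left 86°, forward 2.0 m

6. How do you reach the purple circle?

turn left 62°, forward 2.6 m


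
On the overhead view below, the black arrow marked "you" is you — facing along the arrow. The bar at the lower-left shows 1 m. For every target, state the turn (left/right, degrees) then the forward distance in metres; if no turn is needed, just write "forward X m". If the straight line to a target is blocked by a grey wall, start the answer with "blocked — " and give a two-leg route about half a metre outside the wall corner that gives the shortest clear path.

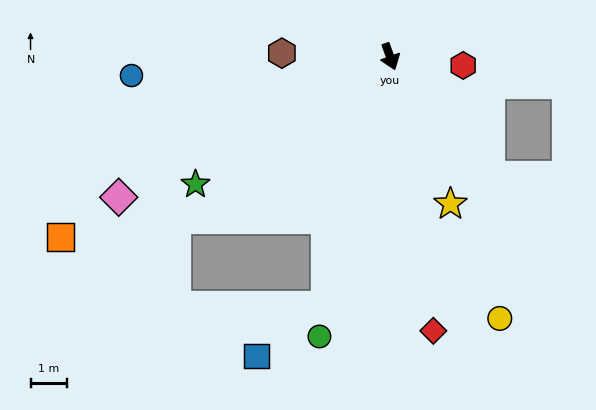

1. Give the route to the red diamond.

turn right 11°, forward 7.7 m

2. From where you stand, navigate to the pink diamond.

turn right 82°, forward 8.5 m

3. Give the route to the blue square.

blocked — turn right 34°, forward 7.1 m, then turn right 40°, forward 2.4 m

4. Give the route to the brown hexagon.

turn right 112°, forward 3.0 m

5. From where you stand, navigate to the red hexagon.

turn left 63°, forward 2.0 m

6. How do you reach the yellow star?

turn left 2°, forward 4.4 m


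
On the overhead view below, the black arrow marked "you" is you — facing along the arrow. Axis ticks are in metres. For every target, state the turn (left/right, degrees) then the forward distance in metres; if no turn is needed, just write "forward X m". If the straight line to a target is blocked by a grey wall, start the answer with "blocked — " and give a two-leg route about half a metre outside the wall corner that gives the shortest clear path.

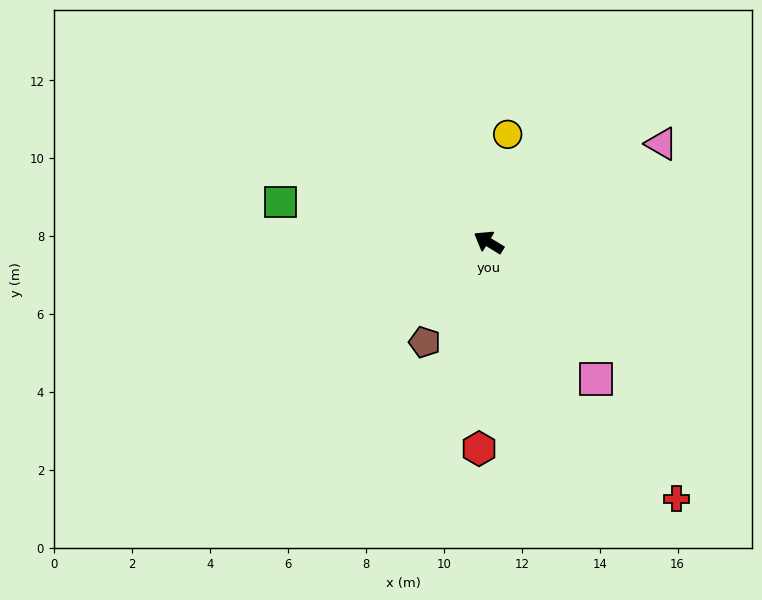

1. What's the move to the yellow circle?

turn right 69°, forward 2.8 m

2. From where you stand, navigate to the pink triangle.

turn right 119°, forward 5.1 m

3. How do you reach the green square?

turn left 20°, forward 5.4 m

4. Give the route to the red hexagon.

turn left 119°, forward 5.3 m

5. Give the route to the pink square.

turn left 160°, forward 4.5 m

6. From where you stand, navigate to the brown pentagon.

turn left 89°, forward 3.0 m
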